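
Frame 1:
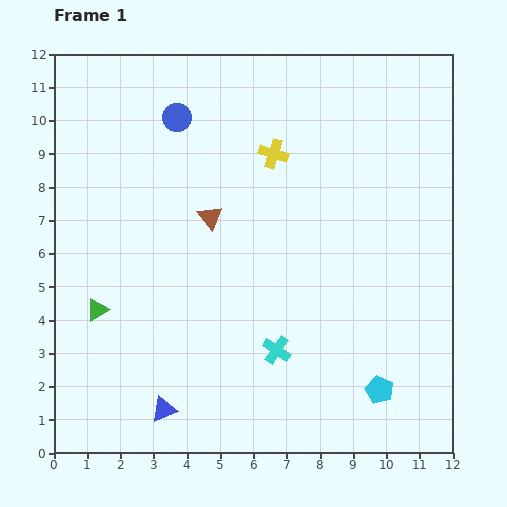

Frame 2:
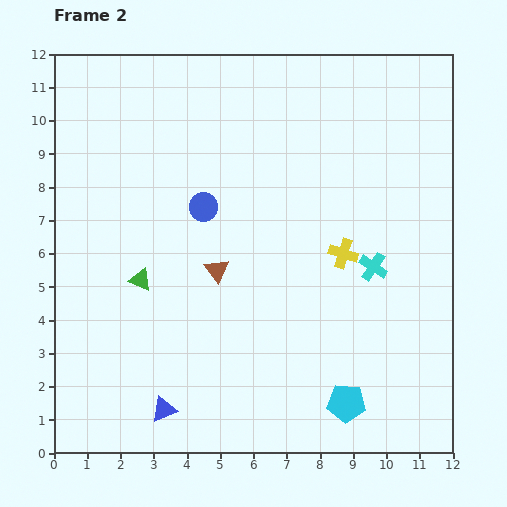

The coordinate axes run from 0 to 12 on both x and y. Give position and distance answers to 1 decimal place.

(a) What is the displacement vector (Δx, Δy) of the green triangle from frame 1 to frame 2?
(1.3, 0.9)

The green triangle was at (1.3, 4.3) in frame 1 and (2.6, 5.2) in frame 2.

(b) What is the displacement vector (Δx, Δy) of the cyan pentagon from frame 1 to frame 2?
(-1.0, -0.4)

The cyan pentagon was at (9.8, 1.9) in frame 1 and (8.8, 1.5) in frame 2.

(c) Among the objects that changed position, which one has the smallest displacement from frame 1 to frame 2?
the cyan pentagon

(moved 1.1)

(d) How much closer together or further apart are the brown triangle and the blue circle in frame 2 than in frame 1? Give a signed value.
-1.3

Distance in frame 1: 3.2. Distance in frame 2: 1.9.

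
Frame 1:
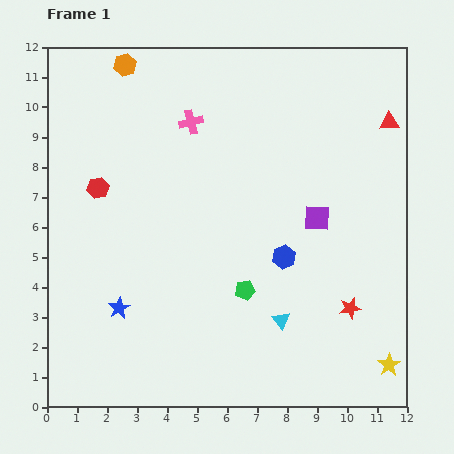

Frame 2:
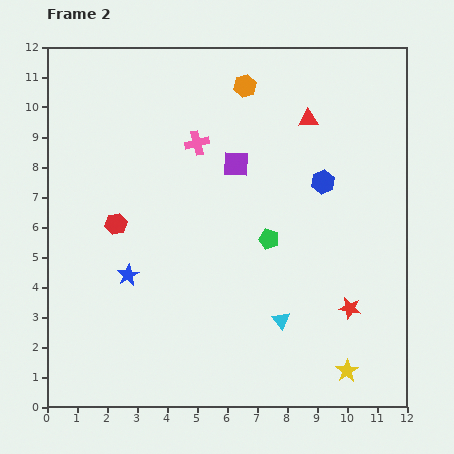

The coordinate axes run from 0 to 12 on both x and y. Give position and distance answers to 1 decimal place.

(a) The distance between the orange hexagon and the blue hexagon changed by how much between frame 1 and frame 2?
-4.2

Distance in frame 1: 8.3. Distance in frame 2: 4.1.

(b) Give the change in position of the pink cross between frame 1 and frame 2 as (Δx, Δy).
(0.2, -0.7)

The pink cross was at (4.8, 9.5) in frame 1 and (5.0, 8.8) in frame 2.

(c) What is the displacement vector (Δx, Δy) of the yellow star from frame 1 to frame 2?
(-1.4, -0.2)

The yellow star was at (11.4, 1.4) in frame 1 and (10.0, 1.2) in frame 2.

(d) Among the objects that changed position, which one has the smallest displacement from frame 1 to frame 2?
the pink cross

(moved 0.7)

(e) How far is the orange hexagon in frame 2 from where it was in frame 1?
4.1

The orange hexagon moved from (2.6, 11.4) to (6.6, 10.7), a distance of √(4.0² + 0.7²) ≈ 4.1.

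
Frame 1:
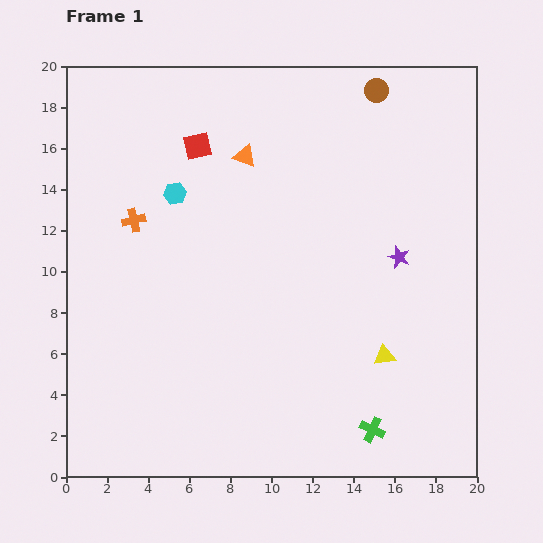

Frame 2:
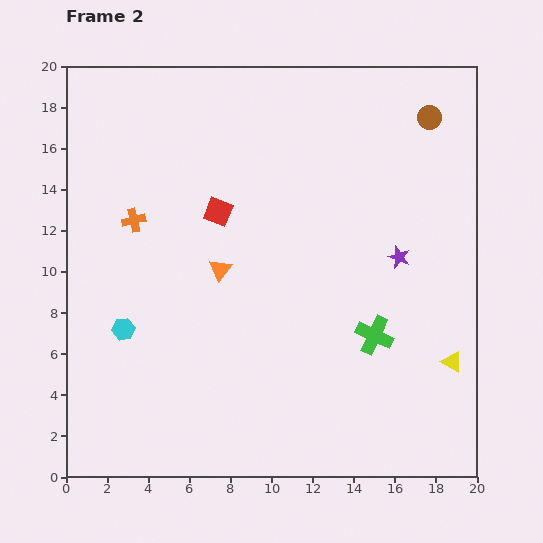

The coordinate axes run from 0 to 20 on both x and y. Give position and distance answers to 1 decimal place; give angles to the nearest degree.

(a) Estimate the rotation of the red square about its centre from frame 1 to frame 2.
34° clockwise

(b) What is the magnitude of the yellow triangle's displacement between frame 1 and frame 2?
3.3

The yellow triangle moved from (15.5, 5.9) to (18.8, 5.6), a distance of √(3.3² + 0.3²) ≈ 3.3.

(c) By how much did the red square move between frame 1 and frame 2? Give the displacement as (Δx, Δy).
(1.0, -3.2)

The red square was at (6.4, 16.1) in frame 1 and (7.4, 12.9) in frame 2.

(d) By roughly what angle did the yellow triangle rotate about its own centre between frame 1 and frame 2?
39° clockwise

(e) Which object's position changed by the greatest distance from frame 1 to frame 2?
the cyan hexagon

(moved 7.1; next 5.6)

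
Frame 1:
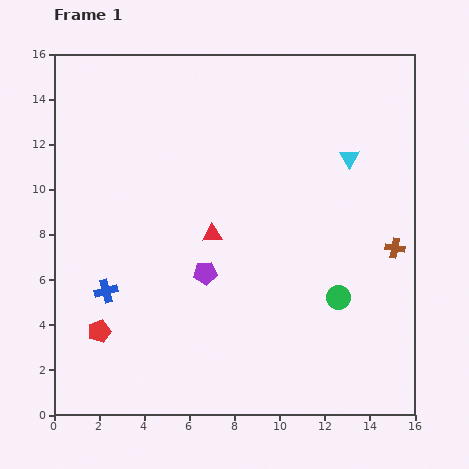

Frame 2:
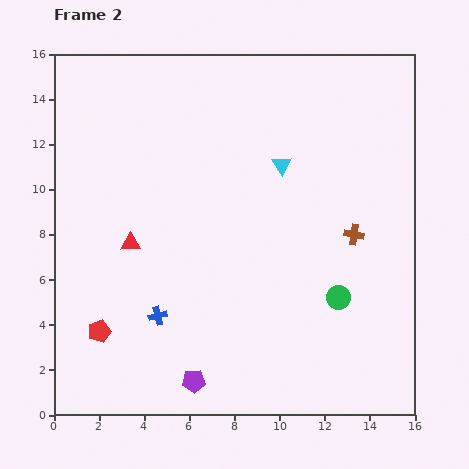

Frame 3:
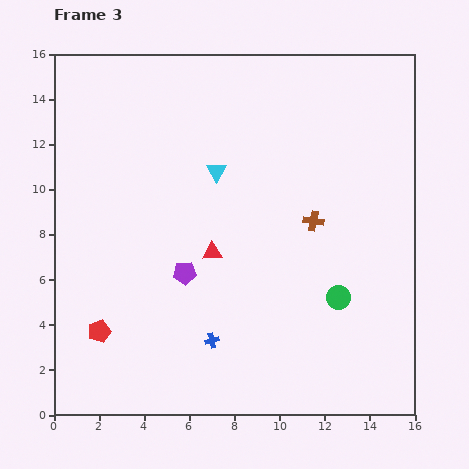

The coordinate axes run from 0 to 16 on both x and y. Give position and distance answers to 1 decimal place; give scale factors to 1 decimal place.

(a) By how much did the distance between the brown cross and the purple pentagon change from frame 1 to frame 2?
+1.1

Distance in frame 1: 8.5. Distance in frame 2: 9.6.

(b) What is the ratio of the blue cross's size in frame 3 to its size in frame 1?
0.6×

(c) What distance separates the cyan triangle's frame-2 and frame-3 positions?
2.9

The cyan triangle moved from (10.1, 11.1) to (7.2, 10.8), a distance of √(2.9² + 0.3²) ≈ 2.9.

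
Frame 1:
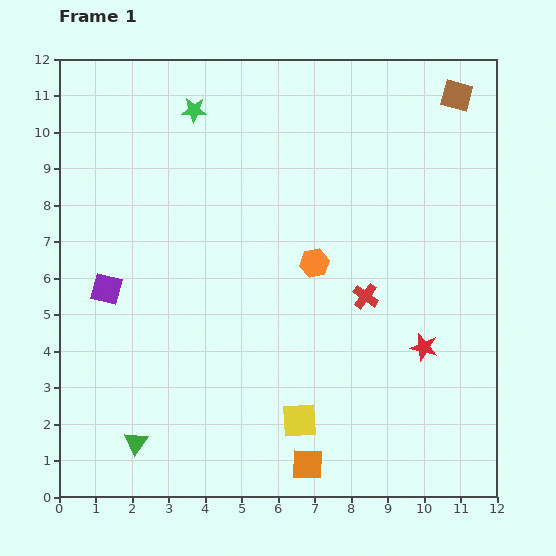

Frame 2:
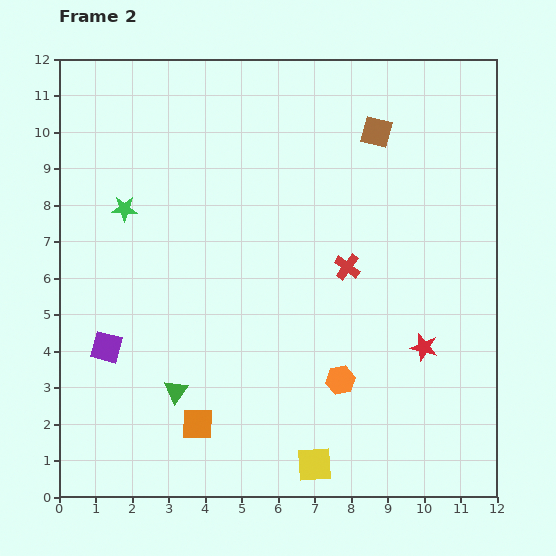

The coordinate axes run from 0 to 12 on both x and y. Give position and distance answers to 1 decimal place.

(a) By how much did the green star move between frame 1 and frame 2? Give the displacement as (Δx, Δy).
(-1.9, -2.7)

The green star was at (3.7, 10.6) in frame 1 and (1.8, 7.9) in frame 2.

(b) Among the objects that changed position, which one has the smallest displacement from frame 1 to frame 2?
the red cross

(moved 0.9)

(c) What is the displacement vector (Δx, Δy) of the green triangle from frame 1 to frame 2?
(1.1, 1.4)

The green triangle was at (2.1, 1.5) in frame 1 and (3.2, 2.9) in frame 2.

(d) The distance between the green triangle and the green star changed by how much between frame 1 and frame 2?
-4.0

Distance in frame 1: 9.2. Distance in frame 2: 5.2.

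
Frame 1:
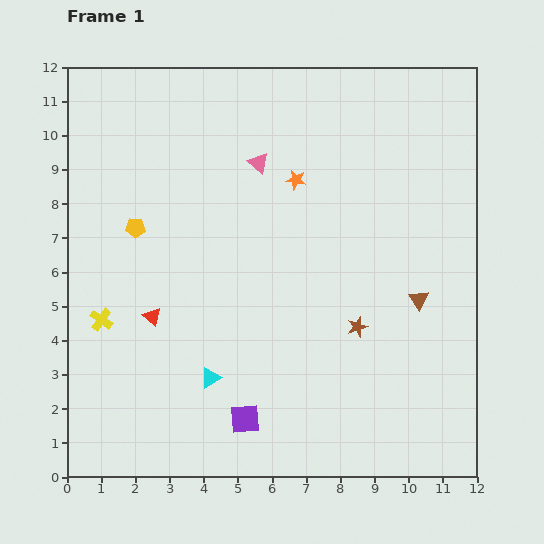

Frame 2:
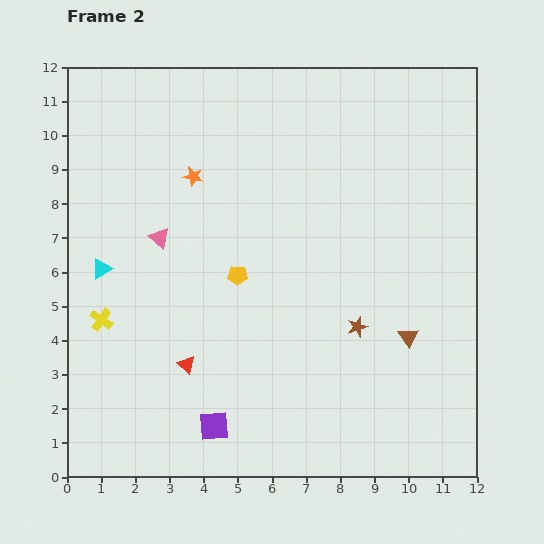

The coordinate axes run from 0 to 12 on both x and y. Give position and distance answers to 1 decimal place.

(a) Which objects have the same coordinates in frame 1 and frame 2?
the brown star, the yellow cross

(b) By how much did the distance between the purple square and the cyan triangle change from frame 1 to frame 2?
+4.1

Distance in frame 1: 1.6. Distance in frame 2: 5.7.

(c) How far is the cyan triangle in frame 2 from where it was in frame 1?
4.5

The cyan triangle moved from (4.2, 2.9) to (1.0, 6.1), a distance of √(3.2² + 3.2²) ≈ 4.5.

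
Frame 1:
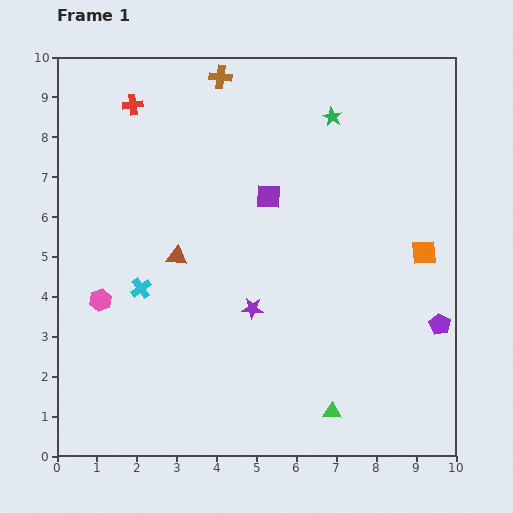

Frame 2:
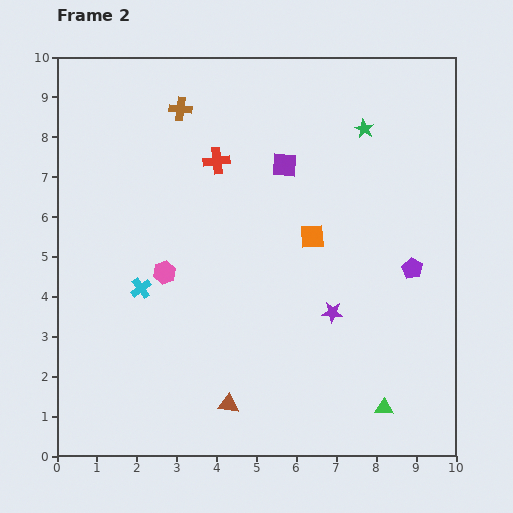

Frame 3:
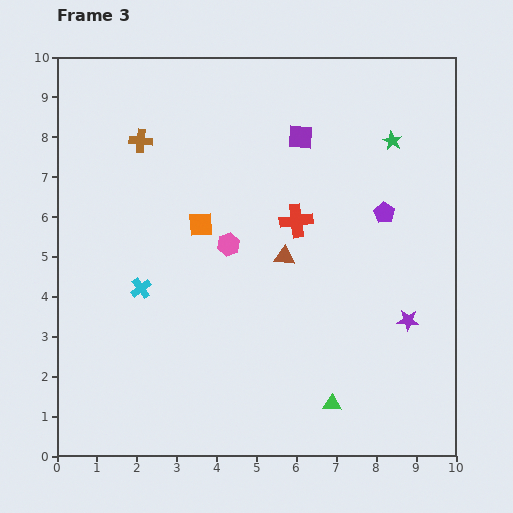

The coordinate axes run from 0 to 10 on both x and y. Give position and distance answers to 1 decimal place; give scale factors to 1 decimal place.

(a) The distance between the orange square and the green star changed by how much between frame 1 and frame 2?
-1.1

Distance in frame 1: 4.1. Distance in frame 2: 3.0.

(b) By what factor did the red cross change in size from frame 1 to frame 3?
1.6×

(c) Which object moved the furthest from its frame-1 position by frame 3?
the orange square

(moved 5.6; next 5.0)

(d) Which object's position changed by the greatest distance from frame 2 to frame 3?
the brown triangle

(moved 4.0; next 2.8)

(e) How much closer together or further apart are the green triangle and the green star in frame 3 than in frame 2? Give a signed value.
-0.2

Distance in frame 2: 7.0. Distance in frame 3: 6.8.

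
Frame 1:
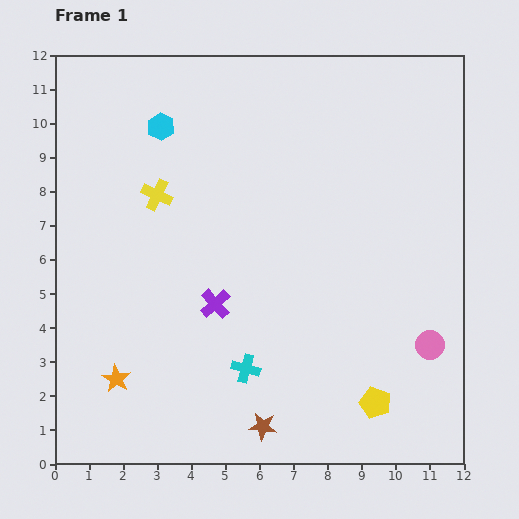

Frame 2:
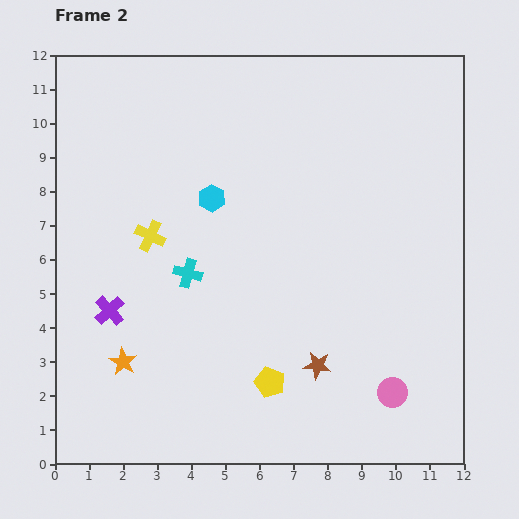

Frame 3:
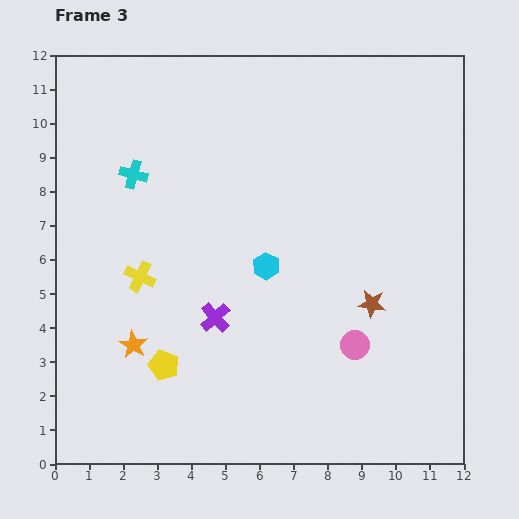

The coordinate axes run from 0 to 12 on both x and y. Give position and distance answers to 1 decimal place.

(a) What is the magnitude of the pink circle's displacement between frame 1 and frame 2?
1.8

The pink circle moved from (11.0, 3.5) to (9.9, 2.1), a distance of √(1.1² + 1.4²) ≈ 1.8.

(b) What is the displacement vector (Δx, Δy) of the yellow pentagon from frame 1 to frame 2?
(-3.1, 0.6)

The yellow pentagon was at (9.4, 1.8) in frame 1 and (6.3, 2.4) in frame 2.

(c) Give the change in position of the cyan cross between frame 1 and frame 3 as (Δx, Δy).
(-3.3, 5.7)

The cyan cross was at (5.6, 2.8) in frame 1 and (2.3, 8.5) in frame 3.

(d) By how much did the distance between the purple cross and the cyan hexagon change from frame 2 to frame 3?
-2.4

Distance in frame 2: 4.5. Distance in frame 3: 2.1.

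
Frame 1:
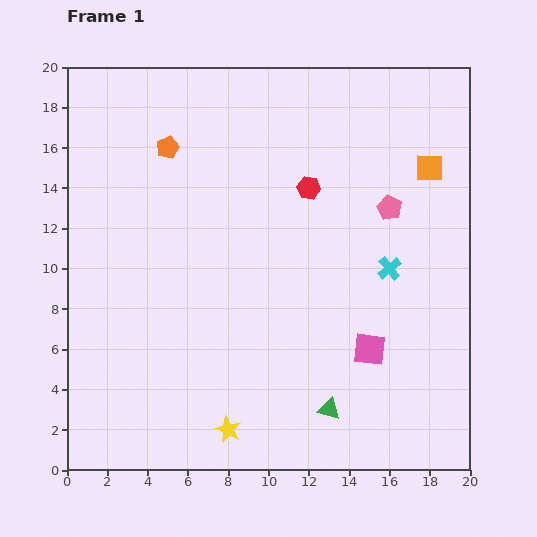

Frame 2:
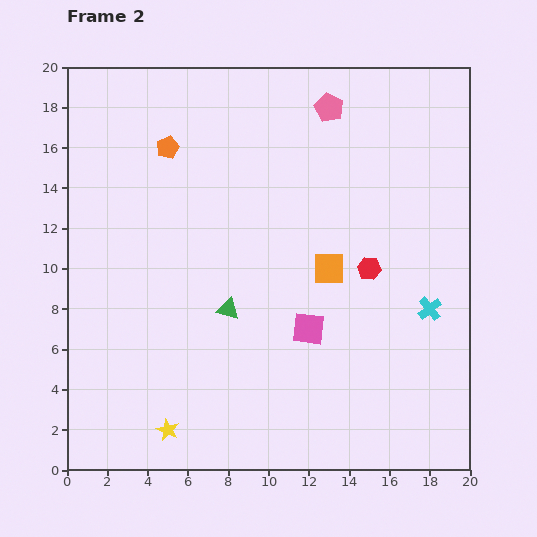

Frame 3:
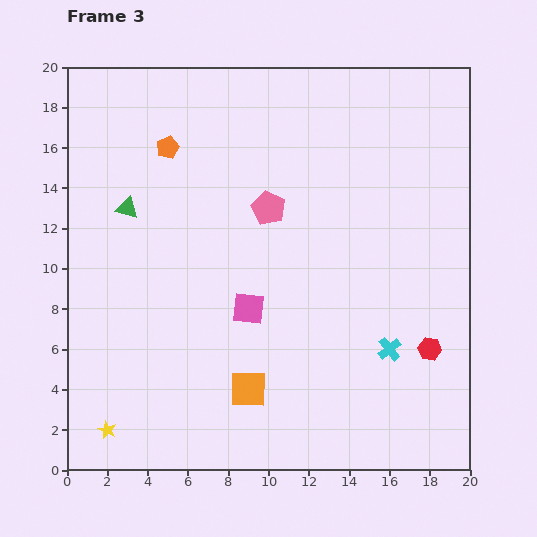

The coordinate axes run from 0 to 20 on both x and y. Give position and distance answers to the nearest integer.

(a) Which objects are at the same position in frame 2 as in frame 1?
the orange pentagon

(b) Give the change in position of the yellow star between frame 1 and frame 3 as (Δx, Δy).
(-6, 0)

The yellow star was at (8, 2) in frame 1 and (2, 2) in frame 3.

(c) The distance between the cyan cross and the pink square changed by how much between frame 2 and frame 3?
+1

Distance in frame 2: 6. Distance in frame 3: 7.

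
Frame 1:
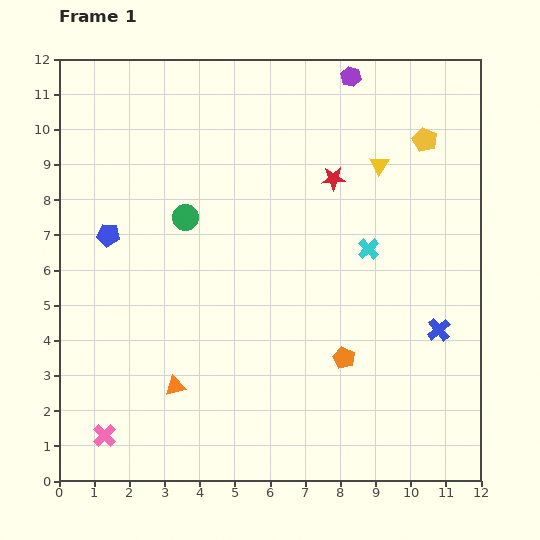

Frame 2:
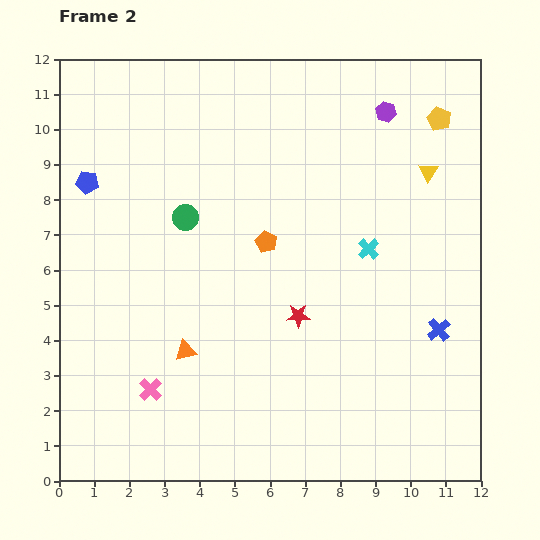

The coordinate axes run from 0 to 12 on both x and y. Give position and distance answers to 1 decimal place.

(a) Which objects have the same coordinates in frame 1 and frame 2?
the blue cross, the cyan cross, the green circle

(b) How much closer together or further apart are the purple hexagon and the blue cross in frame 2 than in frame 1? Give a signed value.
-1.2

Distance in frame 1: 7.6. Distance in frame 2: 6.4.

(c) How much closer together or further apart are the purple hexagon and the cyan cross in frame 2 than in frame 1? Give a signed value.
-1.0

Distance in frame 1: 4.9. Distance in frame 2: 3.9.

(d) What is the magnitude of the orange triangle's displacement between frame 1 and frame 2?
1.0

The orange triangle moved from (3.3, 2.7) to (3.6, 3.7), a distance of √(0.3² + 1.0²) ≈ 1.0.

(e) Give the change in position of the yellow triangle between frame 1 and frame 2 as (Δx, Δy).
(1.4, -0.2)

The yellow triangle was at (9.1, 9.0) in frame 1 and (10.5, 8.8) in frame 2.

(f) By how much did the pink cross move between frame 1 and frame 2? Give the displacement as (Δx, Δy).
(1.3, 1.3)

The pink cross was at (1.3, 1.3) in frame 1 and (2.6, 2.6) in frame 2.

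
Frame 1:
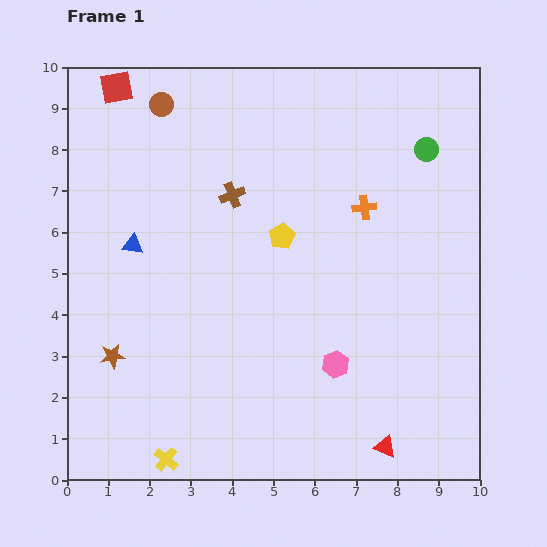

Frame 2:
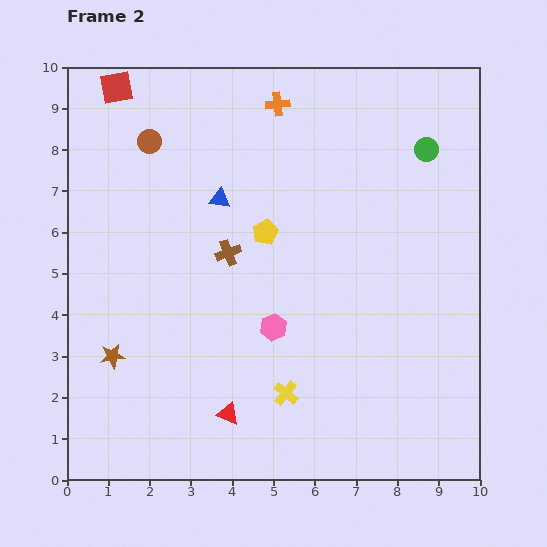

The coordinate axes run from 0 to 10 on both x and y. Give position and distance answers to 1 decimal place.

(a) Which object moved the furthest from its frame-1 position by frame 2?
the red triangle

(moved 3.9; next 3.3)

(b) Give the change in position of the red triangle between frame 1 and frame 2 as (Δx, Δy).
(-3.8, 0.8)

The red triangle was at (7.7, 0.8) in frame 1 and (3.9, 1.6) in frame 2.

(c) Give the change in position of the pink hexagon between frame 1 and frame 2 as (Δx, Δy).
(-1.5, 0.9)

The pink hexagon was at (6.5, 2.8) in frame 1 and (5.0, 3.7) in frame 2.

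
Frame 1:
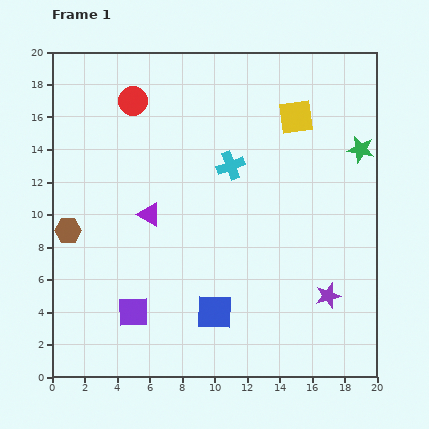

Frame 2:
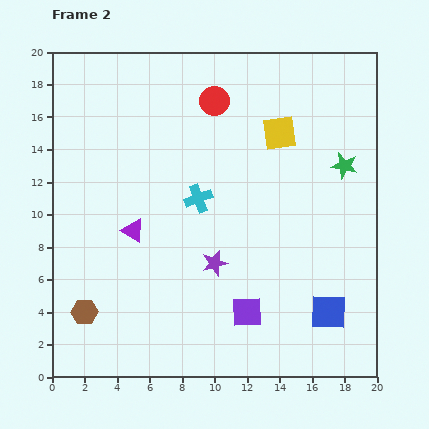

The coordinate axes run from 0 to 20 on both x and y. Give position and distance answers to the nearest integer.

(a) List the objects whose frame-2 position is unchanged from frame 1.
none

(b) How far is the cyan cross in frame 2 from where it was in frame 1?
3

The cyan cross moved from (11, 13) to (9, 11), a distance of √(2² + 2²) ≈ 3.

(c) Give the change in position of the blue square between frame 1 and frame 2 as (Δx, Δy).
(7, 0)

The blue square was at (10, 4) in frame 1 and (17, 4) in frame 2.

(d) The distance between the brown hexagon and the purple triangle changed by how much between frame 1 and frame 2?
+1

Distance in frame 1: 5. Distance in frame 2: 6.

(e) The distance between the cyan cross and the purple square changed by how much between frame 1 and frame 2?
-3

Distance in frame 1: 11. Distance in frame 2: 8.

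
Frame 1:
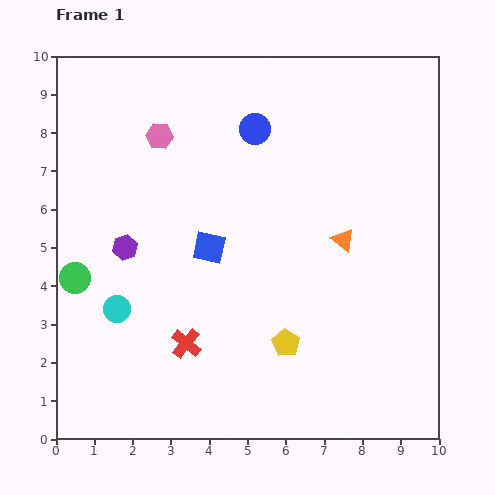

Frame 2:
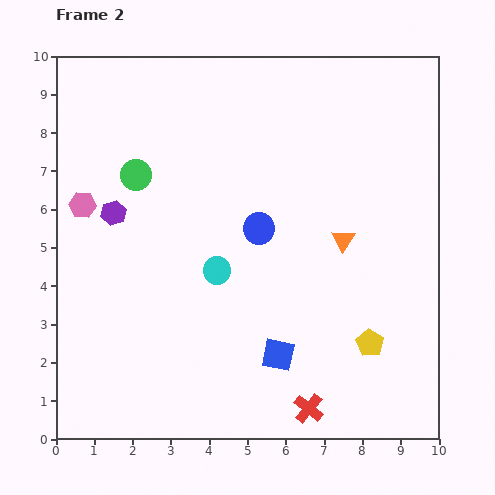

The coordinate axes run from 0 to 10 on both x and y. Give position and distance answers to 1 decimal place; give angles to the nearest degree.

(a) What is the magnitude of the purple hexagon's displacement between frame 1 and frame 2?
0.9

The purple hexagon moved from (1.8, 5.0) to (1.5, 5.9), a distance of √(0.3² + 0.9²) ≈ 0.9.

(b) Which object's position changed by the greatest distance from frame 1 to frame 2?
the red cross

(moved 3.6; next 3.3)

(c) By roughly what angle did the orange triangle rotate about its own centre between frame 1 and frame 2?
24° clockwise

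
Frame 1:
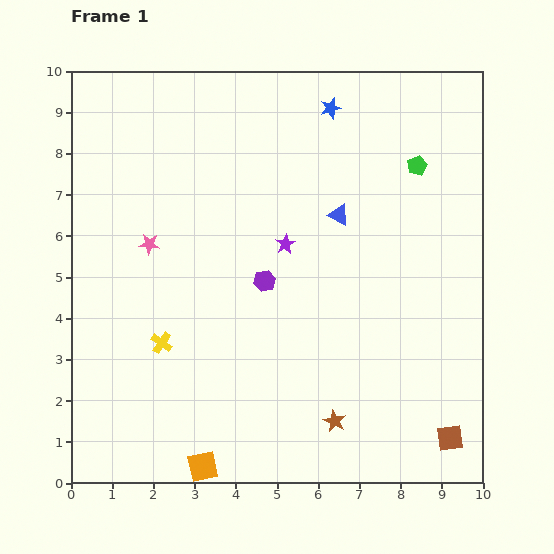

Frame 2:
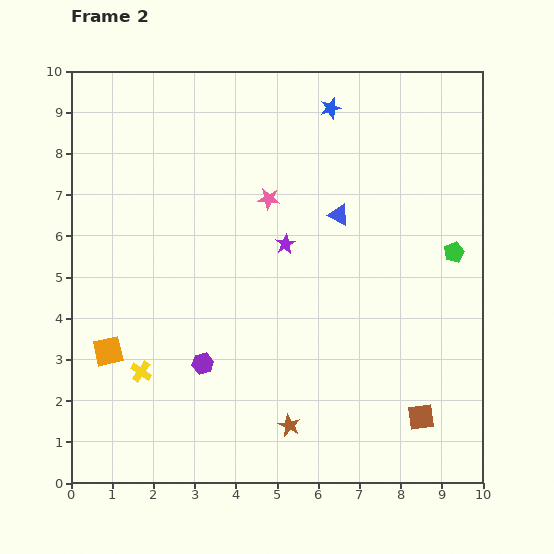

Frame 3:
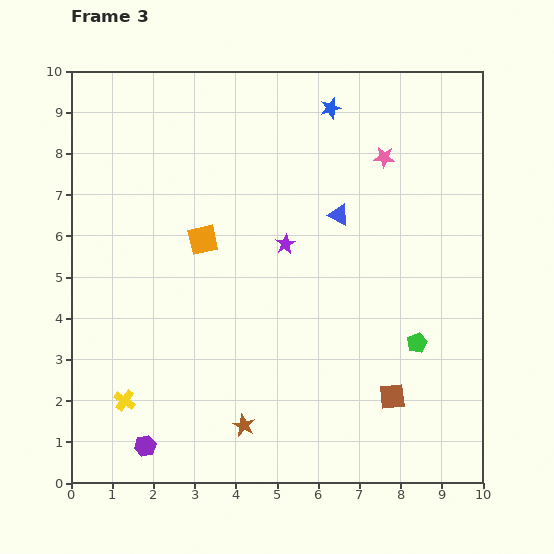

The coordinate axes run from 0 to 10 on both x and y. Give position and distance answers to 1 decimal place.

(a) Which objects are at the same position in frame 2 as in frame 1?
the purple star, the blue star, the blue triangle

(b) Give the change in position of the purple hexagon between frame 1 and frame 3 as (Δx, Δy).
(-2.9, -4.0)

The purple hexagon was at (4.7, 4.9) in frame 1 and (1.8, 0.9) in frame 3.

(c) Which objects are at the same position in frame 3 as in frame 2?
the purple star, the blue star, the blue triangle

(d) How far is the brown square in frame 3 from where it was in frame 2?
0.9

The brown square moved from (8.5, 1.6) to (7.8, 2.1), a distance of √(0.7² + 0.5²) ≈ 0.9.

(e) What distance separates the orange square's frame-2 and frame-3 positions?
3.5

The orange square moved from (0.9, 3.2) to (3.2, 5.9), a distance of √(2.3² + 2.7²) ≈ 3.5.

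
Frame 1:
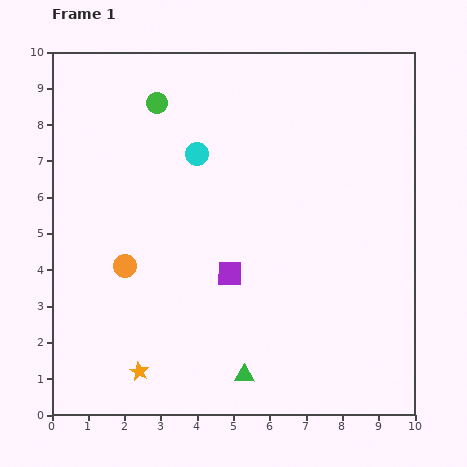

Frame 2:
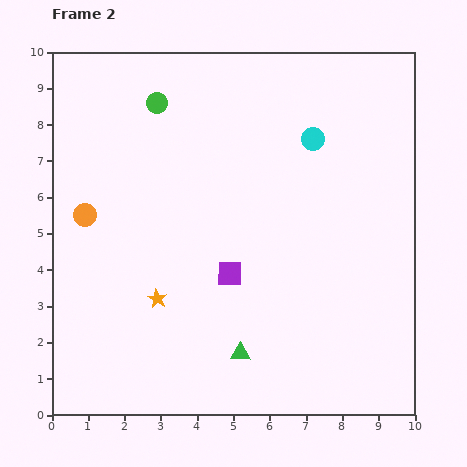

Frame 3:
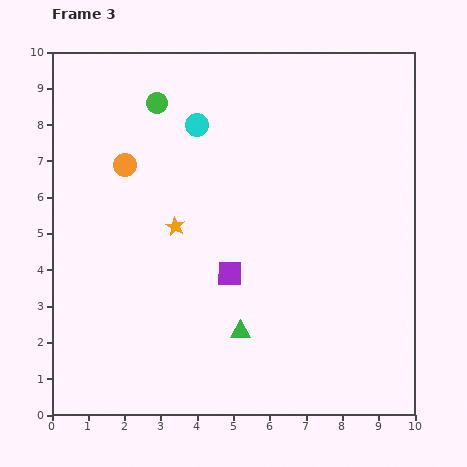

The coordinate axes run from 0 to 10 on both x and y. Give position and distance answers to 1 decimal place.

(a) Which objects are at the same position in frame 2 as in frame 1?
the green circle, the purple square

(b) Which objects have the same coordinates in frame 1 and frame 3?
the green circle, the purple square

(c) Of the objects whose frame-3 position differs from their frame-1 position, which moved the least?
the cyan circle

(moved 0.8)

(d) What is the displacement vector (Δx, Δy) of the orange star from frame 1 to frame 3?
(1.0, 4.0)

The orange star was at (2.4, 1.2) in frame 1 and (3.4, 5.2) in frame 3.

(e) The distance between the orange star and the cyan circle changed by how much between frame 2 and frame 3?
-3.3

Distance in frame 2: 6.2. Distance in frame 3: 2.9.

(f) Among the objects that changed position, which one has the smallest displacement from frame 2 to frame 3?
the green triangle

(moved 0.6)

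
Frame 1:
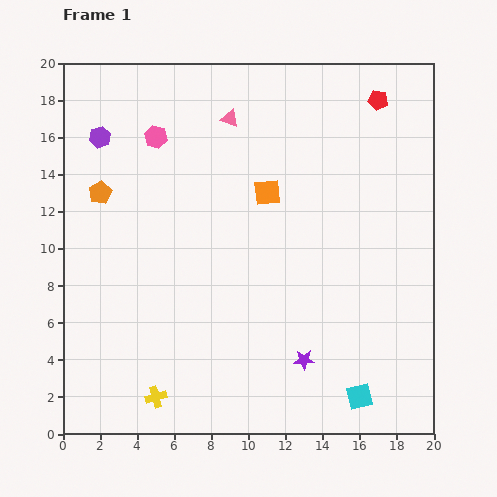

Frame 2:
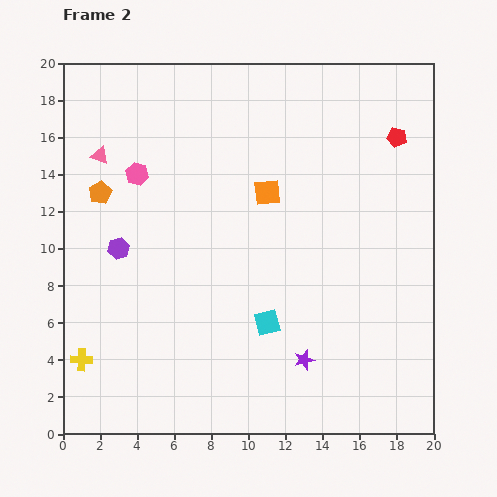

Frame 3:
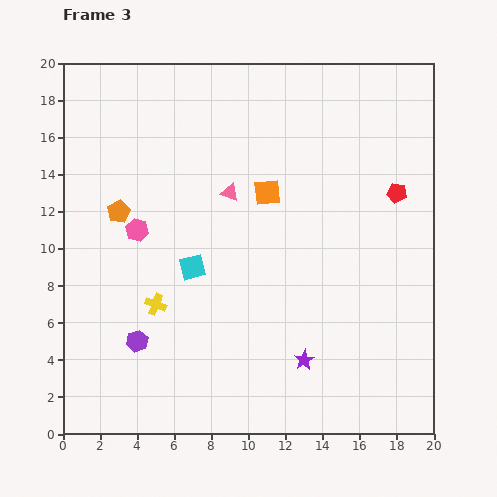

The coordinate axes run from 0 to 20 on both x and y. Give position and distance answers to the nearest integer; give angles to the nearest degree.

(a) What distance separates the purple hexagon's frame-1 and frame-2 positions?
6

The purple hexagon moved from (2, 16) to (3, 10), a distance of √(1² + 6²) ≈ 6.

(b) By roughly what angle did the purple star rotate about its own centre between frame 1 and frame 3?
30° counter-clockwise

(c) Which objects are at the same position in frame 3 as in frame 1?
the orange square, the purple star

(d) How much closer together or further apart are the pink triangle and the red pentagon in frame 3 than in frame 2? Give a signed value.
-7

Distance in frame 2: 16. Distance in frame 3: 9.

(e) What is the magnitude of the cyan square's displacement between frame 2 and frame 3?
5

The cyan square moved from (11, 6) to (7, 9), a distance of √(4² + 3²) ≈ 5.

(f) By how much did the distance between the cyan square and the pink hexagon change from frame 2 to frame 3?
-7

Distance in frame 2: 11. Distance in frame 3: 4.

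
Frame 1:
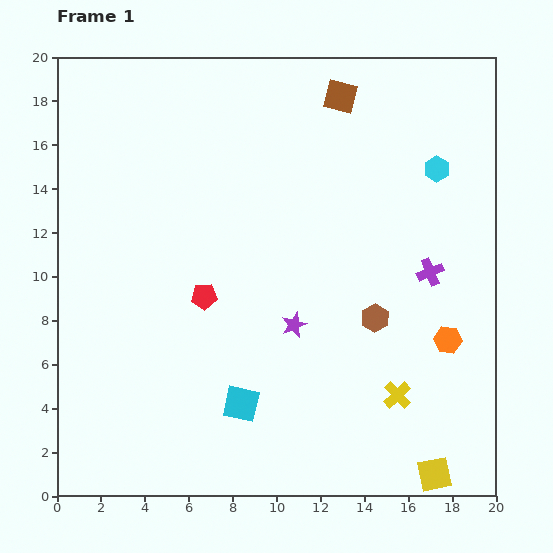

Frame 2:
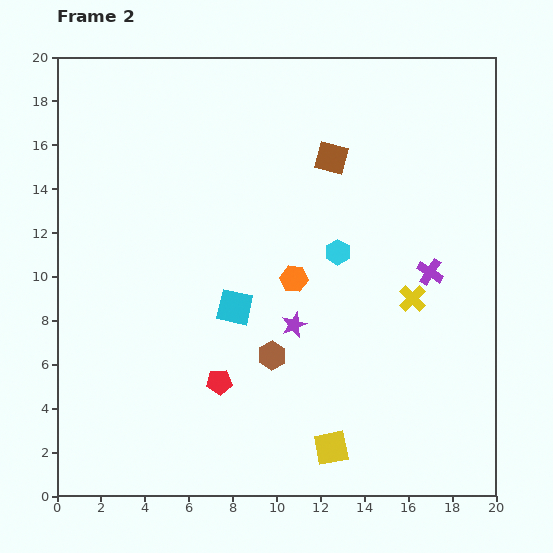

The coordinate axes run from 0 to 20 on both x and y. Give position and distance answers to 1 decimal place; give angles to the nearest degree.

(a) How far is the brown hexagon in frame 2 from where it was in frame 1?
5.0

The brown hexagon moved from (14.5, 8.1) to (9.8, 6.4), a distance of √(4.7² + 1.7²) ≈ 5.0.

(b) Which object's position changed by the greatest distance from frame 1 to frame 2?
the orange hexagon

(moved 7.5; next 5.9)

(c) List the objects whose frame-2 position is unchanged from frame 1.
the purple star, the purple cross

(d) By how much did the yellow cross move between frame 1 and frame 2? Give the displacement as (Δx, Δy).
(0.7, 4.4)

The yellow cross was at (15.5, 4.6) in frame 1 and (16.2, 9.0) in frame 2.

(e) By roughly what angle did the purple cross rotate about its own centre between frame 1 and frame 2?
35° counter-clockwise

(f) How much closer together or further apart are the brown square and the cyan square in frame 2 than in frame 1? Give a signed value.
-6.6

Distance in frame 1: 14.7. Distance in frame 2: 8.1.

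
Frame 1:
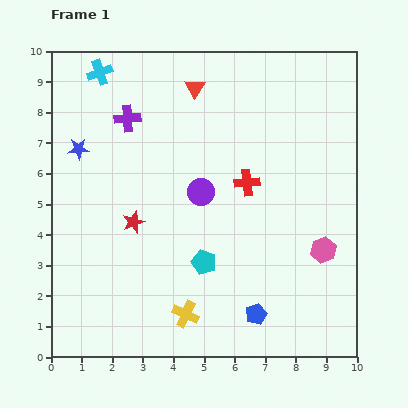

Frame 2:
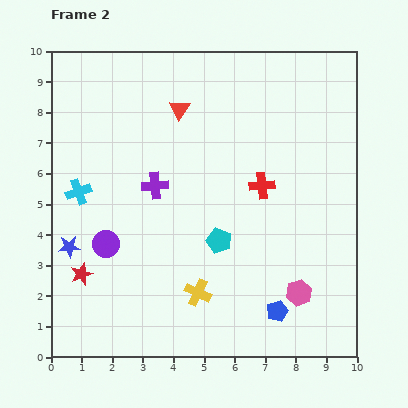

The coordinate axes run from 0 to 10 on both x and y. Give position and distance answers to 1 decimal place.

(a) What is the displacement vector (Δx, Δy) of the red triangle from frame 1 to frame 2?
(-0.5, -0.7)

The red triangle was at (4.7, 8.8) in frame 1 and (4.2, 8.1) in frame 2.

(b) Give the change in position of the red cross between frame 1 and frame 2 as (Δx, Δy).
(0.5, -0.1)

The red cross was at (6.4, 5.7) in frame 1 and (6.9, 5.6) in frame 2.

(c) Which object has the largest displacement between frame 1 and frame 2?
the cyan cross

(moved 4.0; next 3.5)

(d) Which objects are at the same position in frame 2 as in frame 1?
none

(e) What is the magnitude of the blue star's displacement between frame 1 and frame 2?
3.2

The blue star moved from (0.9, 6.8) to (0.6, 3.6), a distance of √(0.3² + 3.2²) ≈ 3.2.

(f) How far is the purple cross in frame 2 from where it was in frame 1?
2.4

The purple cross moved from (2.5, 7.8) to (3.4, 5.6), a distance of √(0.9² + 2.2²) ≈ 2.4.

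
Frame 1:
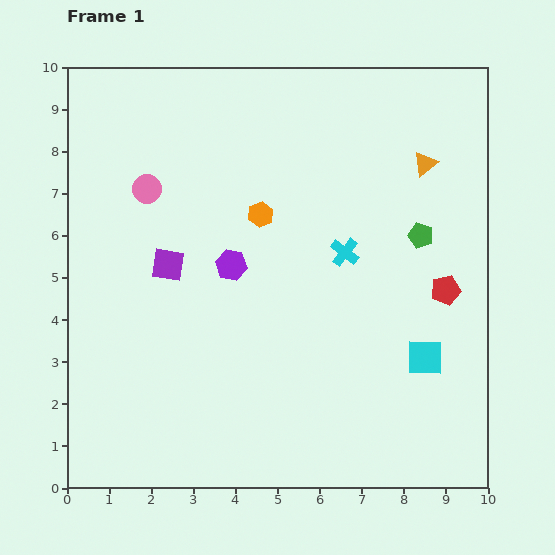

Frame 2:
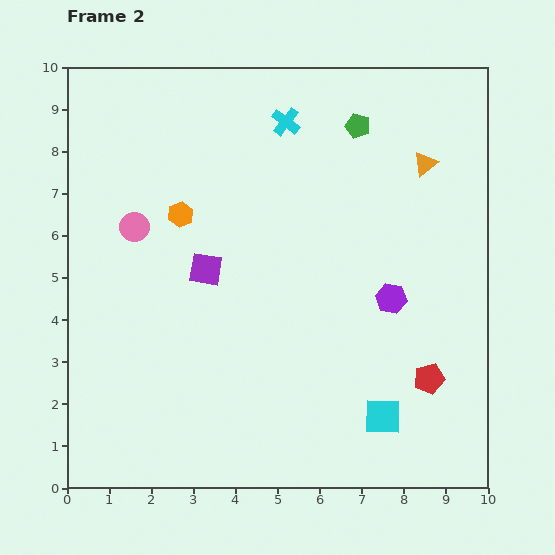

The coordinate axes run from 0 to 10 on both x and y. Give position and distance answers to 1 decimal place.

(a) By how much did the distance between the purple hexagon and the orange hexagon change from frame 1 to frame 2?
+4.0

Distance in frame 1: 1.4. Distance in frame 2: 5.4.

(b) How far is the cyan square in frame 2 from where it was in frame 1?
1.7

The cyan square moved from (8.5, 3.1) to (7.5, 1.7), a distance of √(1.0² + 1.4²) ≈ 1.7.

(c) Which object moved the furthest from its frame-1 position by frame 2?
the purple hexagon

(moved 3.9; next 3.4)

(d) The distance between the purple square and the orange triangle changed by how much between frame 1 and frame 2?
-0.8

Distance in frame 1: 6.6. Distance in frame 2: 5.8.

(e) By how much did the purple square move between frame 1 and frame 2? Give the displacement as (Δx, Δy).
(0.9, -0.1)

The purple square was at (2.4, 5.3) in frame 1 and (3.3, 5.2) in frame 2.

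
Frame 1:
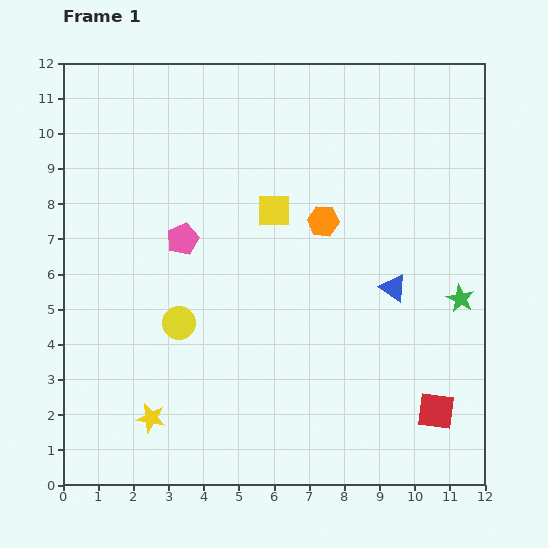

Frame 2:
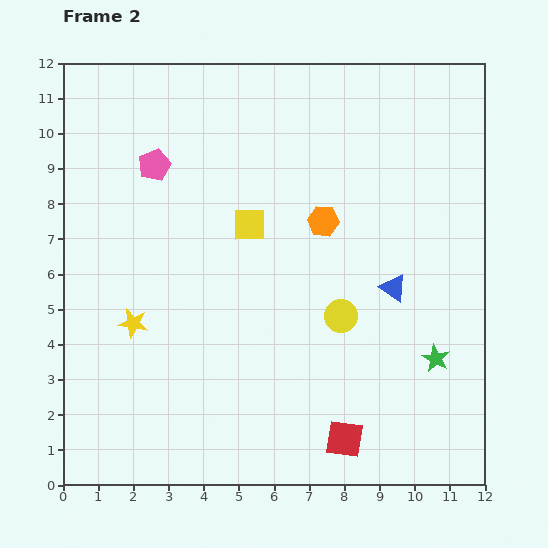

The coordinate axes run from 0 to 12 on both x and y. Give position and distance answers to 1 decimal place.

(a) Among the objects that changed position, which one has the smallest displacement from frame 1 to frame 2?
the yellow square

(moved 0.8)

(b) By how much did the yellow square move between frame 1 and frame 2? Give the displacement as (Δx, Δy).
(-0.7, -0.4)

The yellow square was at (6.0, 7.8) in frame 1 and (5.3, 7.4) in frame 2.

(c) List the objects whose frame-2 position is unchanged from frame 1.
the orange hexagon, the blue triangle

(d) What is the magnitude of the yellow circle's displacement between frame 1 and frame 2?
4.6

The yellow circle moved from (3.3, 4.6) to (7.9, 4.8), a distance of √(4.6² + 0.2²) ≈ 4.6.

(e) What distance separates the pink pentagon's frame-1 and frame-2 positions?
2.2

The pink pentagon moved from (3.4, 7.0) to (2.6, 9.1), a distance of √(0.8² + 2.1²) ≈ 2.2.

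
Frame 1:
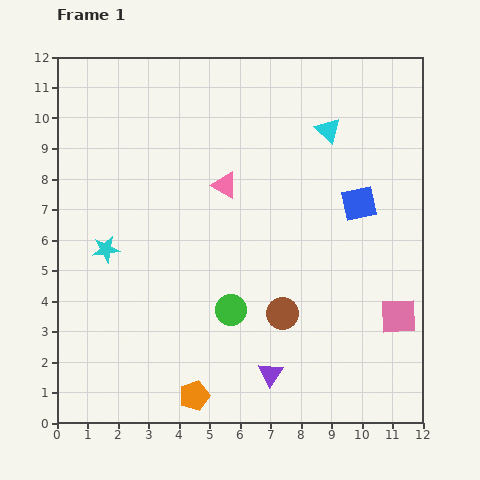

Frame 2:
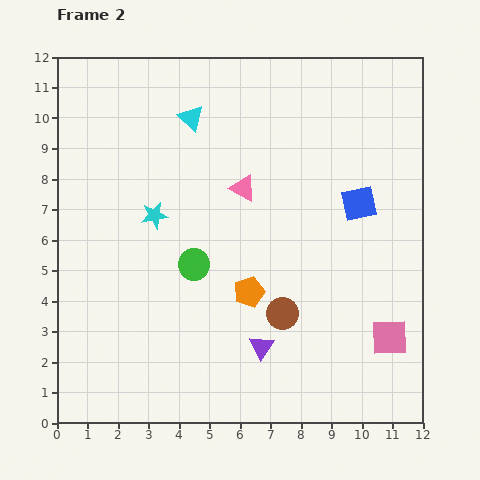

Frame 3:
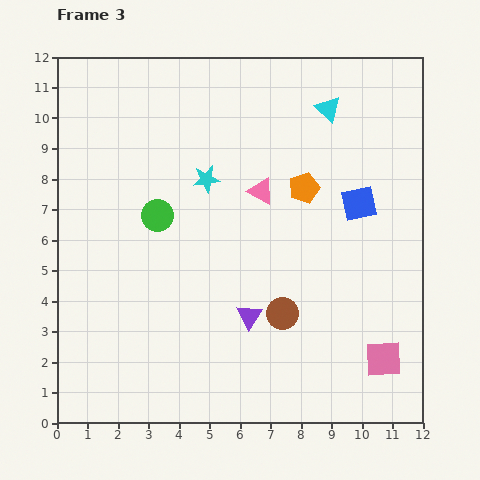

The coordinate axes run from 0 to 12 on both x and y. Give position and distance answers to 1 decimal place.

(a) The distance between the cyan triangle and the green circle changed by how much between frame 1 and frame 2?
-1.9

Distance in frame 1: 6.7. Distance in frame 2: 4.8.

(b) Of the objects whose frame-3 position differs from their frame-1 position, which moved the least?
the cyan triangle

(moved 0.7)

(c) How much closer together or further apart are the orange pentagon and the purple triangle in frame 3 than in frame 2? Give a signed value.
+2.8

Distance in frame 2: 1.8. Distance in frame 3: 4.6.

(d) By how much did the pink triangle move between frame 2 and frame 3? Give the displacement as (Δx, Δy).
(0.6, -0.1)

The pink triangle was at (6.1, 7.7) in frame 2 and (6.7, 7.6) in frame 3.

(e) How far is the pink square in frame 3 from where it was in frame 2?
0.7

The pink square moved from (10.9, 2.8) to (10.7, 2.1), a distance of √(0.2² + 0.7²) ≈ 0.7.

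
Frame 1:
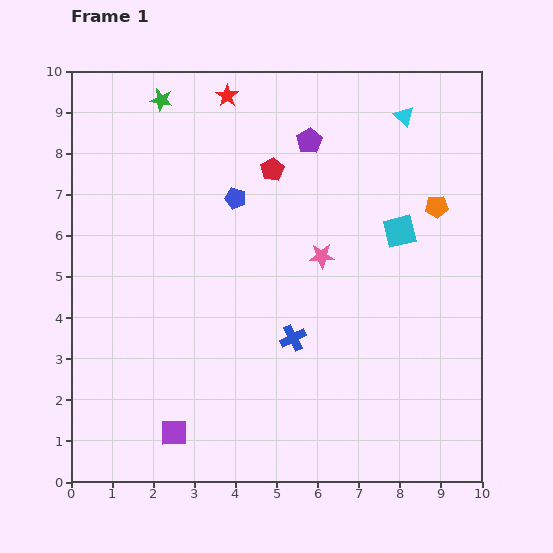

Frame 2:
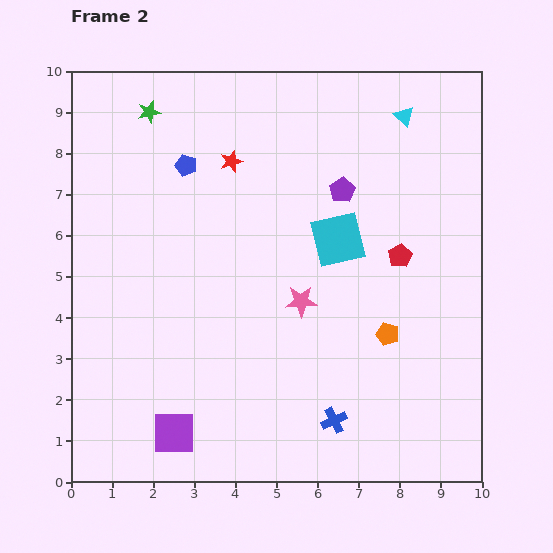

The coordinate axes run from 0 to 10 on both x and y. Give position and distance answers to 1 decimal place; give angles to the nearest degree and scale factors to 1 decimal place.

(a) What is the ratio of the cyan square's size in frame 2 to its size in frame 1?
1.7×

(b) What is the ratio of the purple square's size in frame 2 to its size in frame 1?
1.6×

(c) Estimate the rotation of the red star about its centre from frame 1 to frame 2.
18° clockwise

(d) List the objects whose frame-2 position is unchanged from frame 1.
the purple square, the cyan triangle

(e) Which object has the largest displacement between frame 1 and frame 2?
the red pentagon

(moved 3.7; next 3.3)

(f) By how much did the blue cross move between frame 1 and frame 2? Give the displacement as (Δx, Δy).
(1.0, -2.0)

The blue cross was at (5.4, 3.5) in frame 1 and (6.4, 1.5) in frame 2.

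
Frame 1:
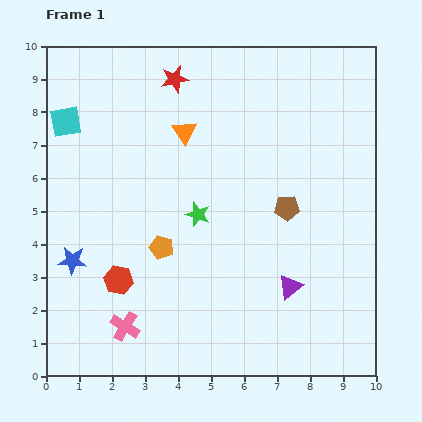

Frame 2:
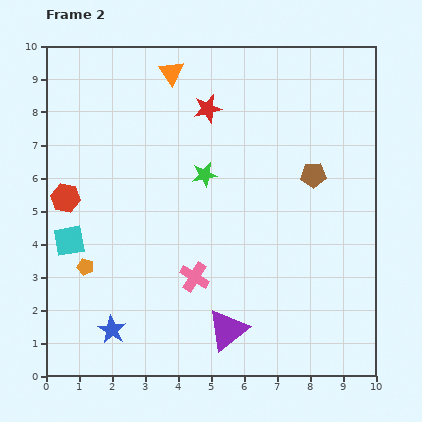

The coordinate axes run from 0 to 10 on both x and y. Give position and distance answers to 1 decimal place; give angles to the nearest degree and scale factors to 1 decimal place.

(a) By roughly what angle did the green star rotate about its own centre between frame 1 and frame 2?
28° counter-clockwise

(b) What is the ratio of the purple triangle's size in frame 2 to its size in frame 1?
1.6×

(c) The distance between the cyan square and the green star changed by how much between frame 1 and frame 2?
-0.3

Distance in frame 1: 4.9. Distance in frame 2: 4.6.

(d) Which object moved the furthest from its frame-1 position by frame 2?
the cyan square

(moved 3.6; next 3.0)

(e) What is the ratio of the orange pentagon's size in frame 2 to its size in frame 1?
0.7×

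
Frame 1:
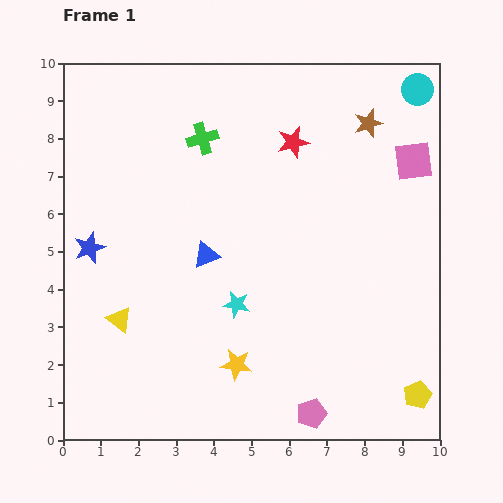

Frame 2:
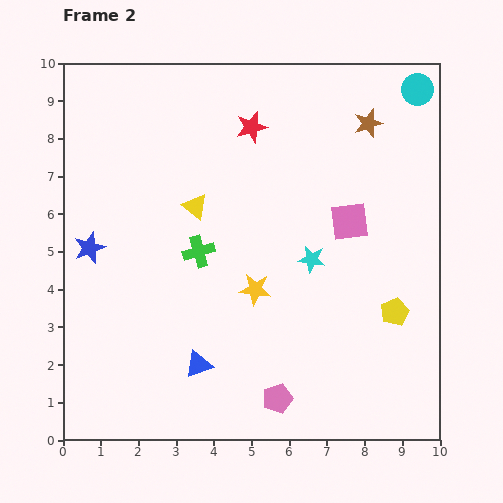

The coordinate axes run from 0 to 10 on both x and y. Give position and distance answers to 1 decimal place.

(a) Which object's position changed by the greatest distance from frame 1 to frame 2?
the yellow triangle

(moved 3.6; next 3.0)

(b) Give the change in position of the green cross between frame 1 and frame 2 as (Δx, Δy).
(-0.1, -3.0)

The green cross was at (3.7, 8.0) in frame 1 and (3.6, 5.0) in frame 2.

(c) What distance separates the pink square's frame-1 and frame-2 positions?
2.3

The pink square moved from (9.3, 7.4) to (7.6, 5.8), a distance of √(1.7² + 1.6²) ≈ 2.3.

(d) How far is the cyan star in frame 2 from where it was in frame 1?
2.3

The cyan star moved from (4.6, 3.6) to (6.6, 4.8), a distance of √(2.0² + 1.2²) ≈ 2.3.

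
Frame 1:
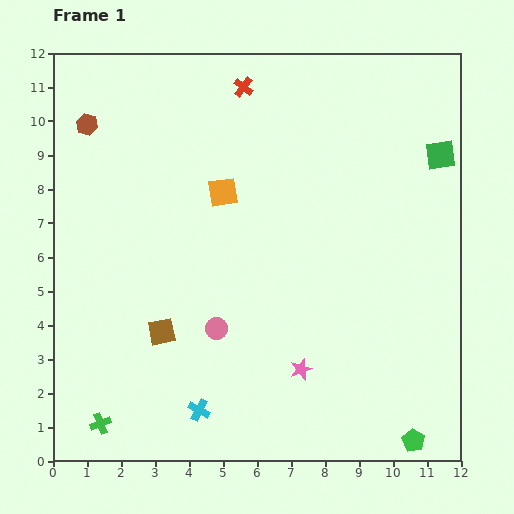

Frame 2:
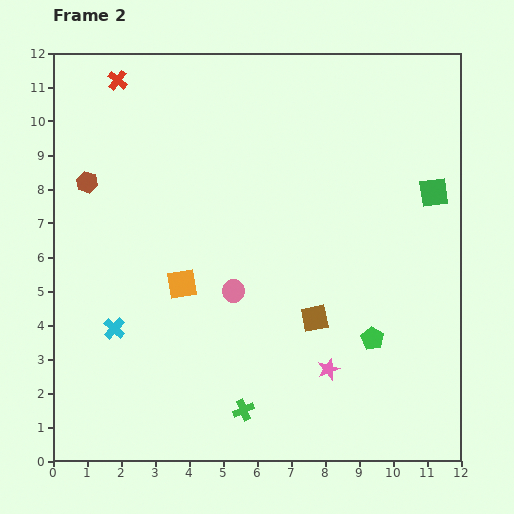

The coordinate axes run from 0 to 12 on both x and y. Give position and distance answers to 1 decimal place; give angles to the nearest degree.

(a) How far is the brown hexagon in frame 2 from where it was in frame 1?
1.7

The brown hexagon moved from (1.0, 9.9) to (1.0, 8.2), a distance of √(0.0² + 1.7²) ≈ 1.7.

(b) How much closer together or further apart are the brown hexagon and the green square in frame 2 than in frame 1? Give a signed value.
-0.2

Distance in frame 1: 10.4. Distance in frame 2: 10.2.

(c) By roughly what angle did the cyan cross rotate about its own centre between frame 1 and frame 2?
15° clockwise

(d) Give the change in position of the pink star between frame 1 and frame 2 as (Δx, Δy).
(0.8, 0.0)

The pink star was at (7.3, 2.7) in frame 1 and (8.1, 2.7) in frame 2.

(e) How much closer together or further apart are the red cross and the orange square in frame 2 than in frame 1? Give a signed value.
+3.1

Distance in frame 1: 3.2. Distance in frame 2: 6.3.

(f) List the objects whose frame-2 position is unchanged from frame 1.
none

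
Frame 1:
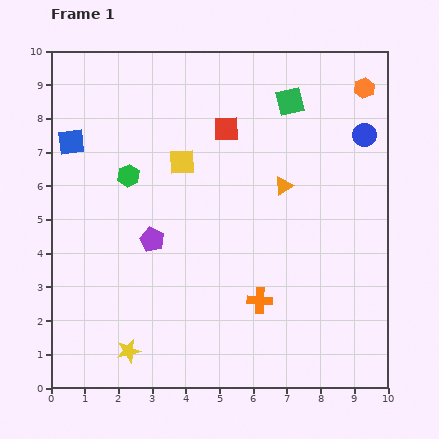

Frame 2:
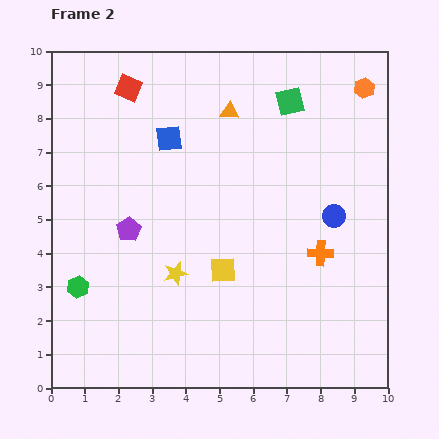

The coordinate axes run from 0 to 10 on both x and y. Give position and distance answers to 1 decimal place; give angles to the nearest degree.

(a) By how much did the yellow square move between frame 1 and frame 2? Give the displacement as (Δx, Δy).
(1.2, -3.2)

The yellow square was at (3.9, 6.7) in frame 1 and (5.1, 3.5) in frame 2.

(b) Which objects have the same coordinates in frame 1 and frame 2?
the green square, the orange hexagon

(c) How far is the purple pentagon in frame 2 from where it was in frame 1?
0.8

The purple pentagon moved from (3.0, 4.4) to (2.3, 4.7), a distance of √(0.7² + 0.3²) ≈ 0.8.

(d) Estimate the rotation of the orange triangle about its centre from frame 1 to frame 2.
35° clockwise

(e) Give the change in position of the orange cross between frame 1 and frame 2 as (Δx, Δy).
(1.8, 1.4)

The orange cross was at (6.2, 2.6) in frame 1 and (8.0, 4.0) in frame 2.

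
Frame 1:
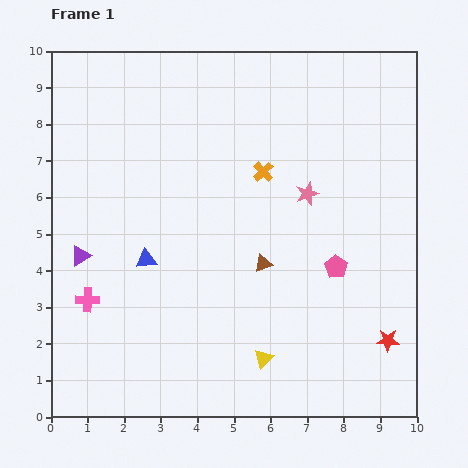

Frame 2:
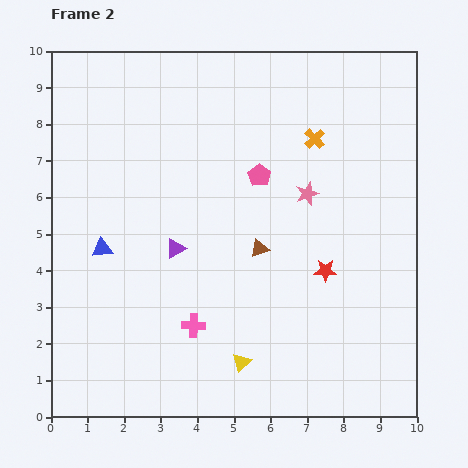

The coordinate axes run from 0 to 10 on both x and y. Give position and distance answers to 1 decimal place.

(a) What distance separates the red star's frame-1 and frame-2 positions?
2.5

The red star moved from (9.2, 2.1) to (7.5, 4.0), a distance of √(1.7² + 1.9²) ≈ 2.5.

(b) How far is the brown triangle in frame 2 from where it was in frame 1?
0.4

The brown triangle moved from (5.8, 4.2) to (5.7, 4.6), a distance of √(0.1² + 0.4²) ≈ 0.4.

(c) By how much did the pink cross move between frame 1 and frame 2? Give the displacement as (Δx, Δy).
(2.9, -0.7)

The pink cross was at (1.0, 3.2) in frame 1 and (3.9, 2.5) in frame 2.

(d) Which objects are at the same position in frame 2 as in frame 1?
the pink star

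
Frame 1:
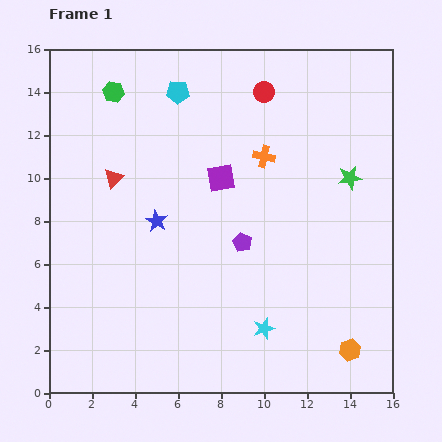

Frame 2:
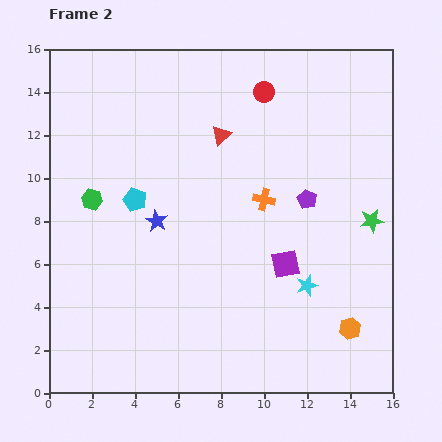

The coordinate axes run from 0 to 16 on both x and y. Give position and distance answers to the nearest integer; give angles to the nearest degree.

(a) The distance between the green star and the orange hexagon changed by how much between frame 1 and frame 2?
-3

Distance in frame 1: 8. Distance in frame 2: 5.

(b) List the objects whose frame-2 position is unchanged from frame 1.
the red circle, the blue star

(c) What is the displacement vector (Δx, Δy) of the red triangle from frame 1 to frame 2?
(5, 2)

The red triangle was at (3, 10) in frame 1 and (8, 12) in frame 2.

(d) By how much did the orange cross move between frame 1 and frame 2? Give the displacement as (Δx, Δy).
(0, -2)

The orange cross was at (10, 11) in frame 1 and (10, 9) in frame 2.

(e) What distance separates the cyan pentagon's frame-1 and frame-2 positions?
5

The cyan pentagon moved from (6, 14) to (4, 9), a distance of √(2² + 5²) ≈ 5.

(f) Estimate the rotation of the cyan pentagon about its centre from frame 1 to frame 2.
18° clockwise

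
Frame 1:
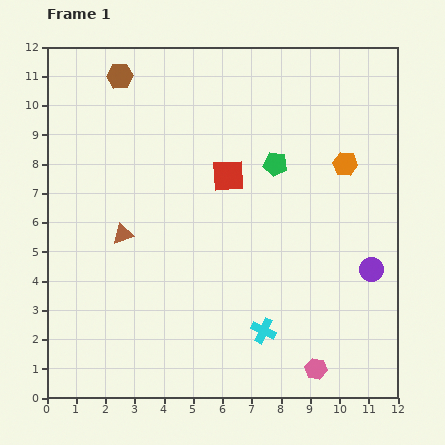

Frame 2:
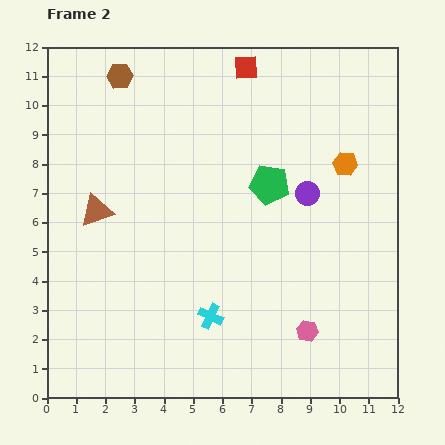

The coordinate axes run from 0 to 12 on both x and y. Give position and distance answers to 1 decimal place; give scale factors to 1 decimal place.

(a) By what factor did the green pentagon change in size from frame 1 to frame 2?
1.6×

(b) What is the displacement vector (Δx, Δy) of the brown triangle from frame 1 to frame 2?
(-0.9, 0.8)

The brown triangle was at (2.6, 5.6) in frame 1 and (1.7, 6.4) in frame 2.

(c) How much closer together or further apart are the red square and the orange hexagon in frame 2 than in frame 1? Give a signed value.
+0.7

Distance in frame 1: 4.0. Distance in frame 2: 4.7.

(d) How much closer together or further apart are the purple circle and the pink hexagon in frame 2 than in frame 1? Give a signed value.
+0.8

Distance in frame 1: 3.9. Distance in frame 2: 4.7.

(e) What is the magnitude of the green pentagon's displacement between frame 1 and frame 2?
0.7

The green pentagon moved from (7.8, 8.0) to (7.6, 7.3), a distance of √(0.2² + 0.7²) ≈ 0.7.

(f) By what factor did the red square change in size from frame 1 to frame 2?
0.8×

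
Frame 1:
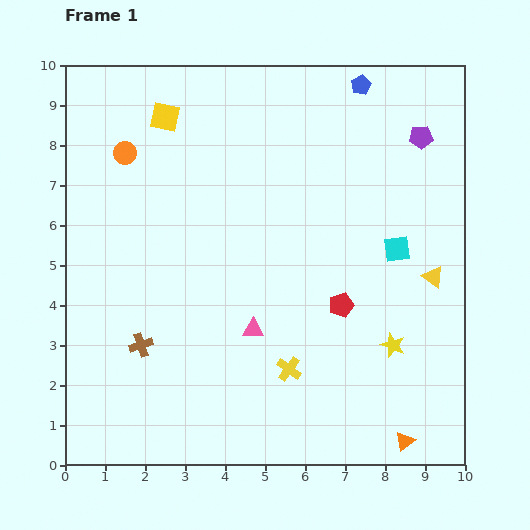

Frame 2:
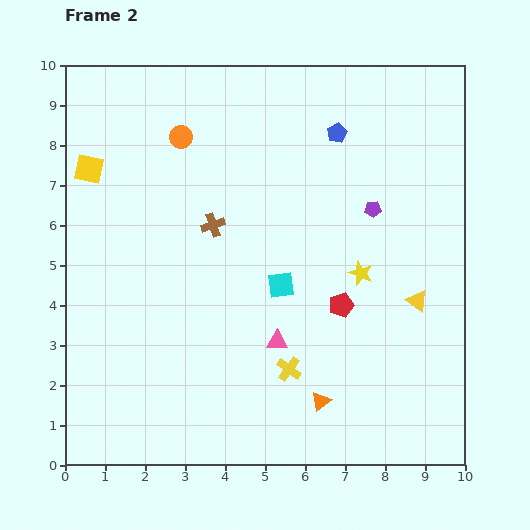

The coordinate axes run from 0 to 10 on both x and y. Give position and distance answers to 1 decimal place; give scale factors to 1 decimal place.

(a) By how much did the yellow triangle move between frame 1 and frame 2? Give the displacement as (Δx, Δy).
(-0.4, -0.6)

The yellow triangle was at (9.2, 4.7) in frame 1 and (8.8, 4.1) in frame 2.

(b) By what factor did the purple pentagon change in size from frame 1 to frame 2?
0.7×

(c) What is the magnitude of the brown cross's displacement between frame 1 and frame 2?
3.5

The brown cross moved from (1.9, 3.0) to (3.7, 6.0), a distance of √(1.8² + 3.0²) ≈ 3.5.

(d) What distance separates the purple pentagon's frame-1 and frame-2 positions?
2.2

The purple pentagon moved from (8.9, 8.2) to (7.7, 6.4), a distance of √(1.2² + 1.8²) ≈ 2.2.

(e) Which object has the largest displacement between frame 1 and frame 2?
the brown cross

(moved 3.5; next 3.0)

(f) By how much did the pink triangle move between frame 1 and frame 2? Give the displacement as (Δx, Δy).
(0.6, -0.3)

The pink triangle was at (4.7, 3.4) in frame 1 and (5.3, 3.1) in frame 2.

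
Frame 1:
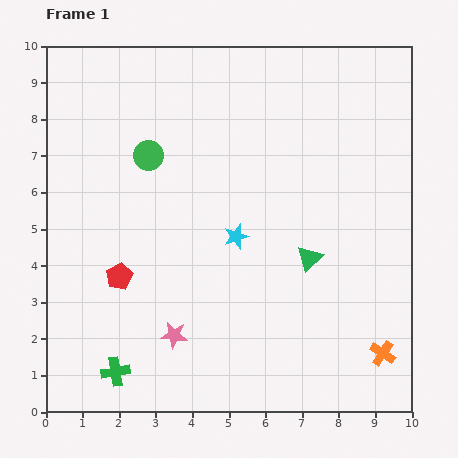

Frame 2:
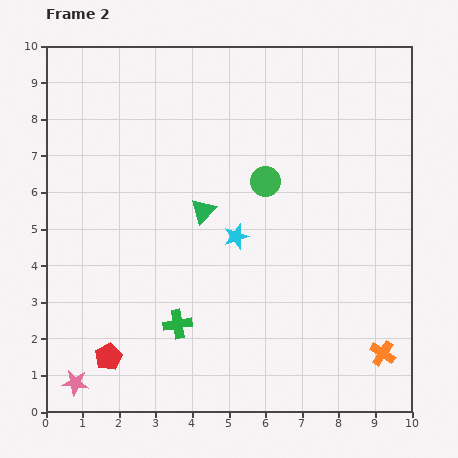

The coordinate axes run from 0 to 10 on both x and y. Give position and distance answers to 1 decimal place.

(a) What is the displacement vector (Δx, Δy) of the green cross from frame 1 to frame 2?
(1.7, 1.3)

The green cross was at (1.9, 1.1) in frame 1 and (3.6, 2.4) in frame 2.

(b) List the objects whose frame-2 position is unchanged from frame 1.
the cyan star, the orange cross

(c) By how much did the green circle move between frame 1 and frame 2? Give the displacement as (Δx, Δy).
(3.2, -0.7)

The green circle was at (2.8, 7.0) in frame 1 and (6.0, 6.3) in frame 2.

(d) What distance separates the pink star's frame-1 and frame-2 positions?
3.0

The pink star moved from (3.5, 2.1) to (0.8, 0.8), a distance of √(2.7² + 1.3²) ≈ 3.0.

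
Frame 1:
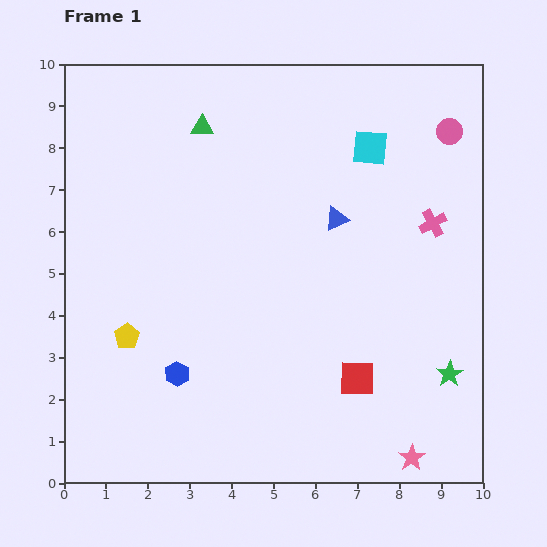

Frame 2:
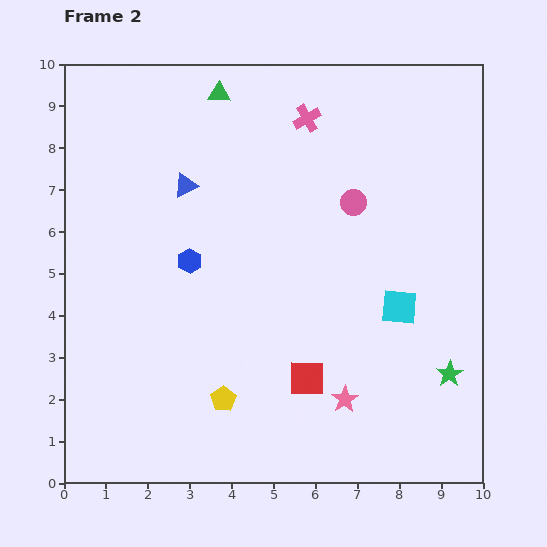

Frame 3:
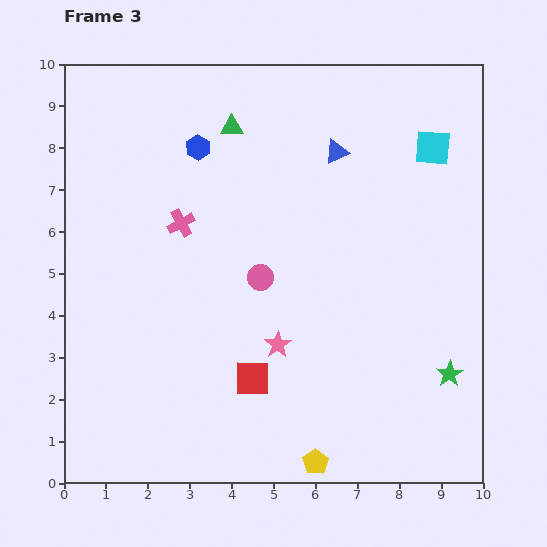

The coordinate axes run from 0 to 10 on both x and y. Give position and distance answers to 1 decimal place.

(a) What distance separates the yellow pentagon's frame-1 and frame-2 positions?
2.7

The yellow pentagon moved from (1.5, 3.5) to (3.8, 2.0), a distance of √(2.3² + 1.5²) ≈ 2.7.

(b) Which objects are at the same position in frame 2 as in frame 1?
the green star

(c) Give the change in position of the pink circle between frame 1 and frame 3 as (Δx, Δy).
(-4.5, -3.5)

The pink circle was at (9.2, 8.4) in frame 1 and (4.7, 4.9) in frame 3.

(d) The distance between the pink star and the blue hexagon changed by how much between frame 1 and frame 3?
-0.8

Distance in frame 1: 5.9. Distance in frame 3: 5.1.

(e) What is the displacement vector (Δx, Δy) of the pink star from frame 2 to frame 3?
(-1.6, 1.3)

The pink star was at (6.7, 2.0) in frame 2 and (5.1, 3.3) in frame 3.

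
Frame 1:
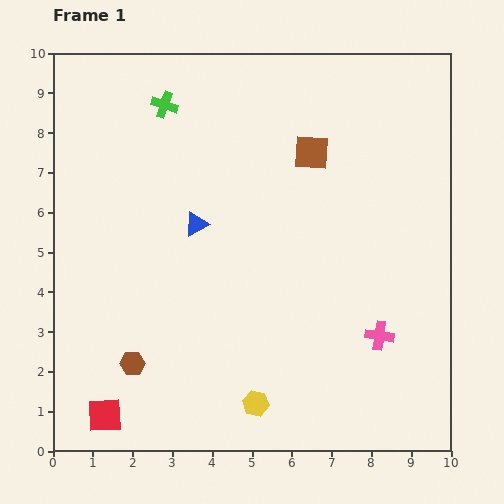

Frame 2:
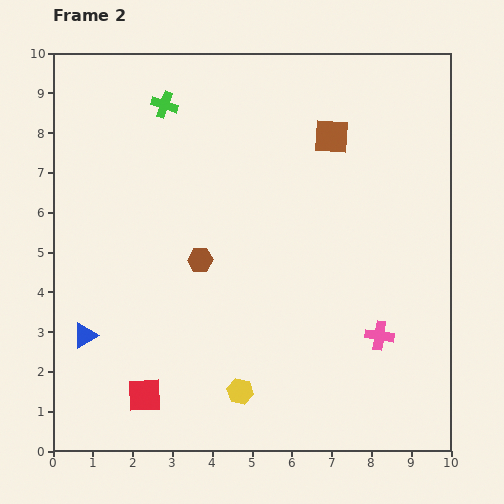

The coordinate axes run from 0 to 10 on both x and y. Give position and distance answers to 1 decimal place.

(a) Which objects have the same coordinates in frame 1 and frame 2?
the green cross, the pink cross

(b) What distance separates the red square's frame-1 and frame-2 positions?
1.1

The red square moved from (1.3, 0.9) to (2.3, 1.4), a distance of √(1.0² + 0.5²) ≈ 1.1.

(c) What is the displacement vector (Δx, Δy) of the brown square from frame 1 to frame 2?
(0.5, 0.4)

The brown square was at (6.5, 7.5) in frame 1 and (7.0, 7.9) in frame 2.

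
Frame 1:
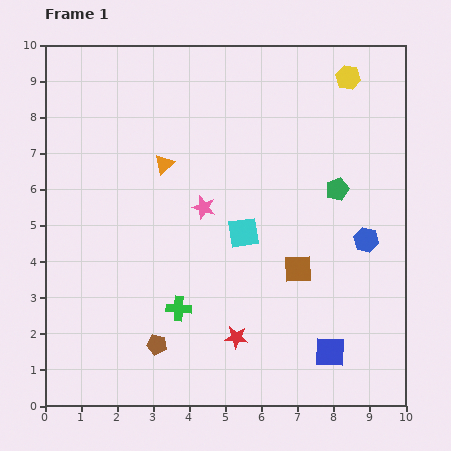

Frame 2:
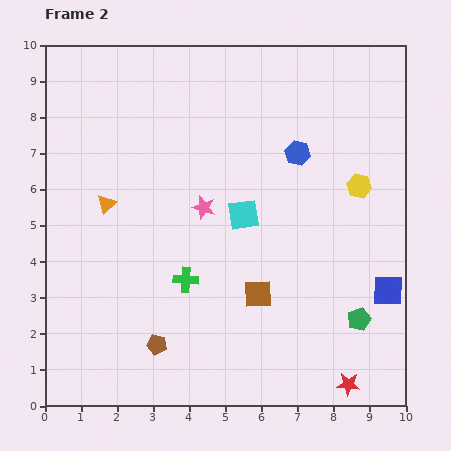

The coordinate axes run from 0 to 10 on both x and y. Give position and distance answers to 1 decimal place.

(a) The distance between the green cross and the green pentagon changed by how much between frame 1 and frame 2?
-0.6

Distance in frame 1: 5.5. Distance in frame 2: 4.9.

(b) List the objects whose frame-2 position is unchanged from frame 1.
the pink star, the brown pentagon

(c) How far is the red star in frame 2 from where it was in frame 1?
3.4

The red star moved from (5.3, 1.9) to (8.4, 0.6), a distance of √(3.1² + 1.3²) ≈ 3.4.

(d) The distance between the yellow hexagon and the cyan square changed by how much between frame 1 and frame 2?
-1.9

Distance in frame 1: 5.2. Distance in frame 2: 3.3.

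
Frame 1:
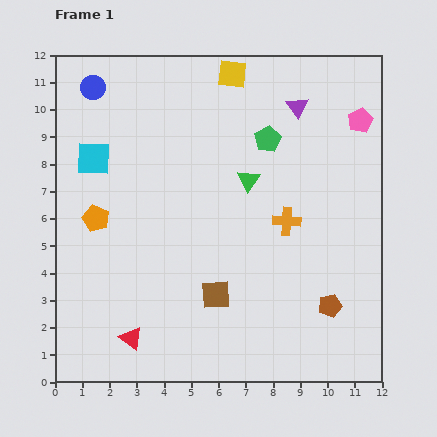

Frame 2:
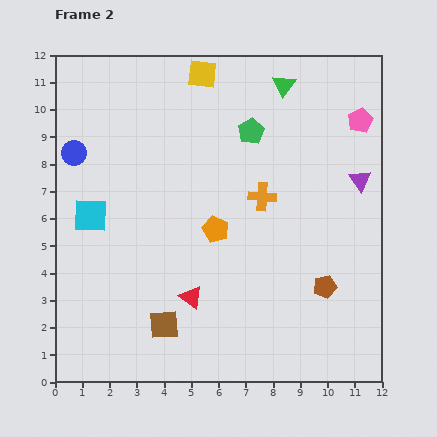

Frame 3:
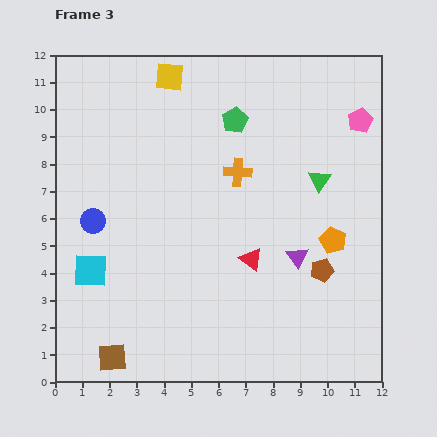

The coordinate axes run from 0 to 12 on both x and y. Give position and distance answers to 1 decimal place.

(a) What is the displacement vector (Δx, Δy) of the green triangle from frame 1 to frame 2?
(1.3, 3.5)

The green triangle was at (7.1, 7.4) in frame 1 and (8.4, 10.9) in frame 2.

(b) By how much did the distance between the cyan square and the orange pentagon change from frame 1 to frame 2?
+2.4

Distance in frame 1: 2.2. Distance in frame 2: 4.6.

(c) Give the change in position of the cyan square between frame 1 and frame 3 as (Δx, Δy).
(-0.1, -4.1)

The cyan square was at (1.4, 8.2) in frame 1 and (1.3, 4.1) in frame 3.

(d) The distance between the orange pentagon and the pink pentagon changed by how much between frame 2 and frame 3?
-2.1

Distance in frame 2: 6.6. Distance in frame 3: 4.5.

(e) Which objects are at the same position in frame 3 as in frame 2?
the pink pentagon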